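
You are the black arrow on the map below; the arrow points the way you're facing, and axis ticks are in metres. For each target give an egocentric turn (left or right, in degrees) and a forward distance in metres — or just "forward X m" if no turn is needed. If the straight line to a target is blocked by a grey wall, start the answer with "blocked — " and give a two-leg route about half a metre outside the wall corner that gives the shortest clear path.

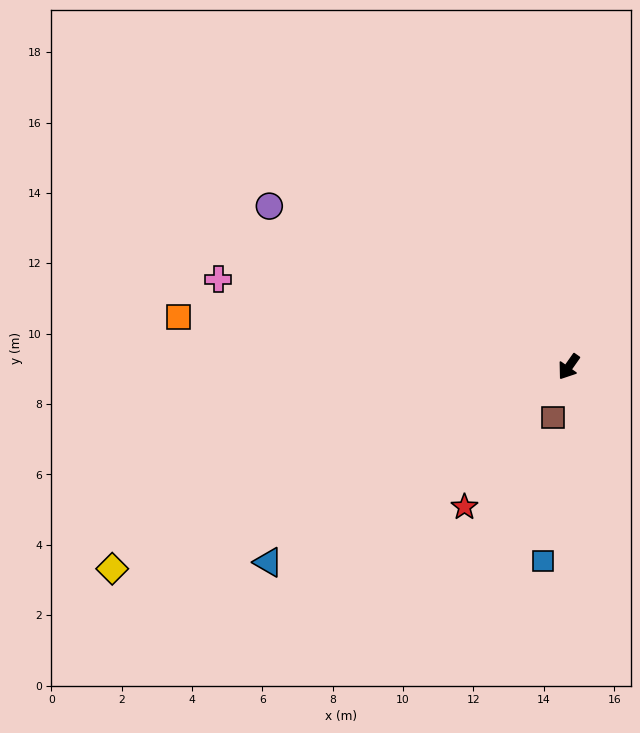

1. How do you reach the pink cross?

turn right 69°, forward 10.3 m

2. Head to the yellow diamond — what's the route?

turn right 31°, forward 14.2 m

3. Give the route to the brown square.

turn left 18°, forward 1.5 m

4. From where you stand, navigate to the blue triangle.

turn right 22°, forward 10.2 m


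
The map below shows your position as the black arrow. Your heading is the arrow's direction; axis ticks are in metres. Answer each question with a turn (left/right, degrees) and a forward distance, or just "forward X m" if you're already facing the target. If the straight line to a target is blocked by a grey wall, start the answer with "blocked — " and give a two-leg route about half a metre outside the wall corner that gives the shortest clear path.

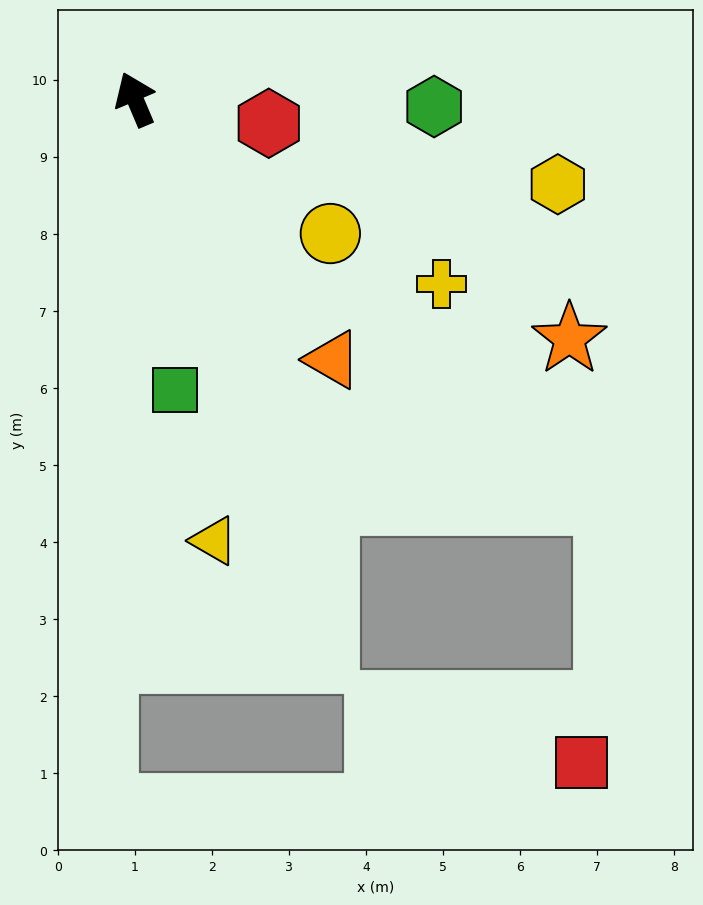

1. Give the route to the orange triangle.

turn right 166°, forward 4.2 m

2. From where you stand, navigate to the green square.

turn left 165°, forward 3.8 m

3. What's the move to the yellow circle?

turn right 148°, forward 3.1 m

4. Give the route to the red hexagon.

turn right 123°, forward 1.8 m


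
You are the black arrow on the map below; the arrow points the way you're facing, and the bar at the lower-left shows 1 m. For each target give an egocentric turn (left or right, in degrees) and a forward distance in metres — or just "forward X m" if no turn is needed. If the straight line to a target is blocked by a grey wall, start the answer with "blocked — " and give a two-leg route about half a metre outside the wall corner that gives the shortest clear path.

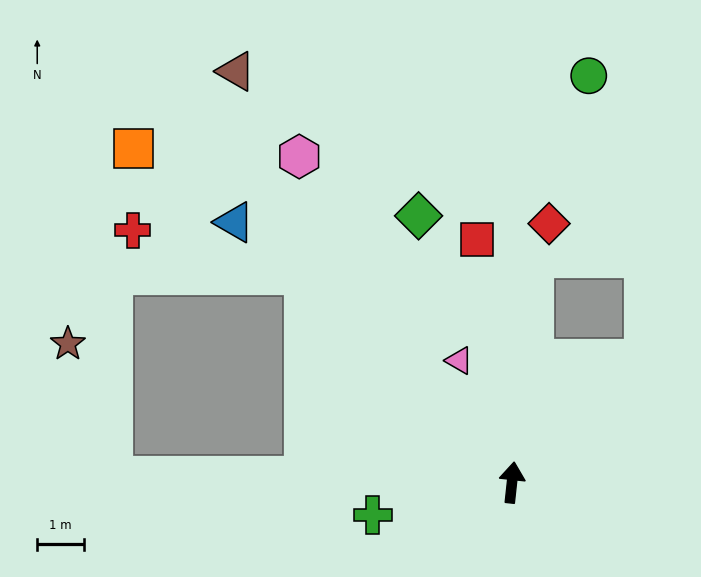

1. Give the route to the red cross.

blocked — turn left 51°, forward 6.3 m, then turn left 30°, forward 3.8 m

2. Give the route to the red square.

turn left 14°, forward 5.3 m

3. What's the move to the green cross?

turn left 109°, forward 3.1 m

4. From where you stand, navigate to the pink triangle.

turn left 30°, forward 2.9 m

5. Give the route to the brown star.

blocked — turn left 95°, forward 8.6 m, then turn right 70°, forward 3.0 m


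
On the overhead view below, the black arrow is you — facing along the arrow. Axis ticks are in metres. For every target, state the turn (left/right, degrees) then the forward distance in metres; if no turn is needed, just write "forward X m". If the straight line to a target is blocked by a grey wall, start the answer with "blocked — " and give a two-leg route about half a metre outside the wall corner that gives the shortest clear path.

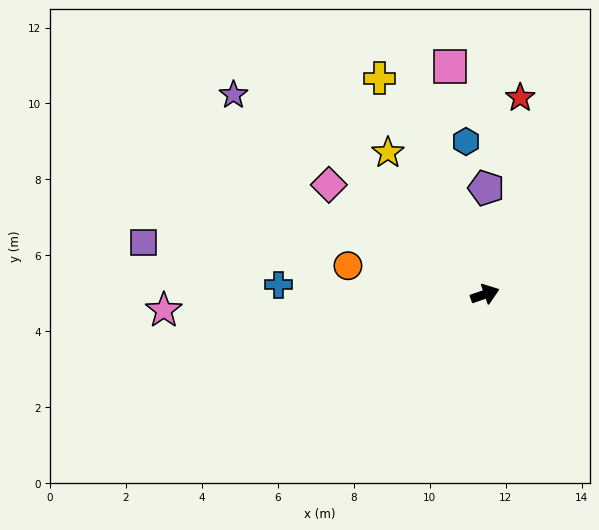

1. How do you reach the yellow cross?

turn left 97°, forward 6.3 m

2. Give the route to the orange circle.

turn left 149°, forward 3.7 m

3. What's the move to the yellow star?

turn left 105°, forward 4.5 m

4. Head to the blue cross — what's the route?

turn left 158°, forward 5.4 m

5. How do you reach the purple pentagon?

turn left 70°, forward 2.8 m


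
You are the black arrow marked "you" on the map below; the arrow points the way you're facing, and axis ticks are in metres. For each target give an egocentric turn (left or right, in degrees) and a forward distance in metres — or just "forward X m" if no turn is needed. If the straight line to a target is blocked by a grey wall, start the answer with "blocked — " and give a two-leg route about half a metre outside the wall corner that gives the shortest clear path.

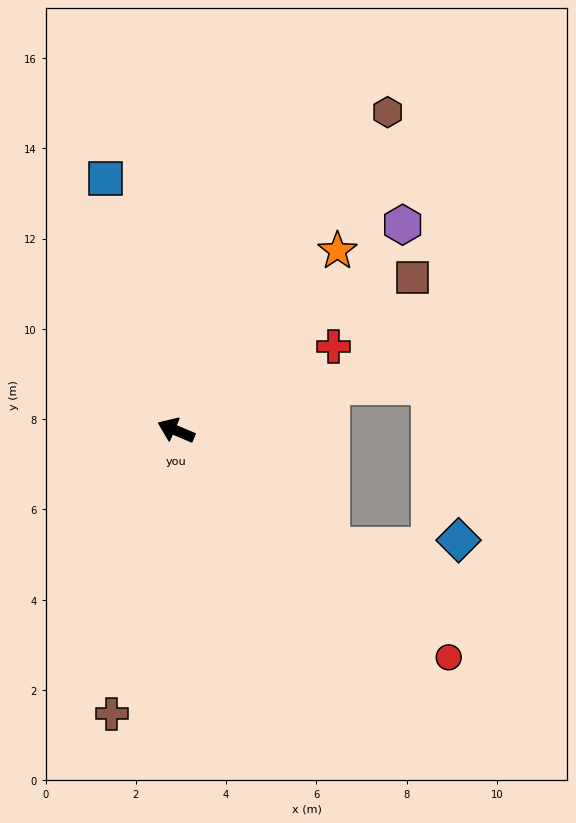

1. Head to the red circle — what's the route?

turn left 163°, forward 7.9 m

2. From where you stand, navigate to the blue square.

turn right 51°, forward 5.8 m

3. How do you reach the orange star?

turn right 109°, forward 5.4 m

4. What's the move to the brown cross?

turn left 100°, forward 6.4 m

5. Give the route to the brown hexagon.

turn right 101°, forward 8.5 m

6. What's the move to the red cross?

turn right 129°, forward 4.0 m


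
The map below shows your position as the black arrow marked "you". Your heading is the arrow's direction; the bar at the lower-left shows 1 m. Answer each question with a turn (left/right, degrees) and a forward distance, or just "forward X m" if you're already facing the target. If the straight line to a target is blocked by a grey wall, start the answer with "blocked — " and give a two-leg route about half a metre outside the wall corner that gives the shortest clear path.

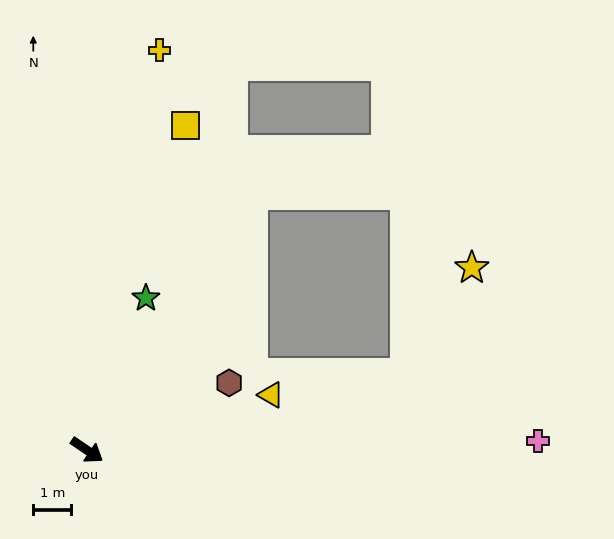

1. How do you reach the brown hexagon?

turn left 59°, forward 4.2 m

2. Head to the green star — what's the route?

turn left 103°, forward 4.3 m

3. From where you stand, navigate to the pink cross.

turn left 35°, forward 11.9 m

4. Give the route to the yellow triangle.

turn left 51°, forward 5.1 m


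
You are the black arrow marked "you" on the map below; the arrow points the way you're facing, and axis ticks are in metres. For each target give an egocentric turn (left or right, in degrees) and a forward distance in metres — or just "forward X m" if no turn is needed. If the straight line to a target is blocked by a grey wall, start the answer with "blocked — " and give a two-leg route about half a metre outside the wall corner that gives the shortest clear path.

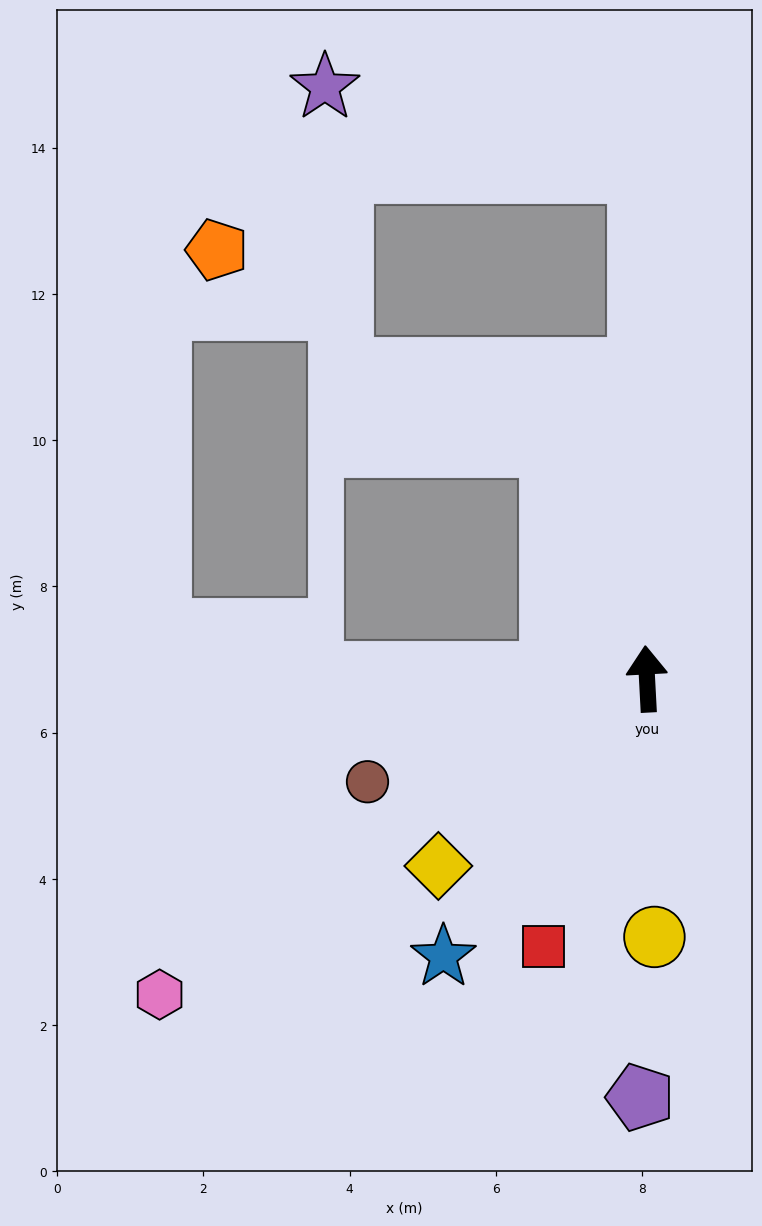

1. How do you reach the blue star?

turn left 141°, forward 4.7 m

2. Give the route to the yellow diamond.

turn left 129°, forward 3.8 m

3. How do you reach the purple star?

blocked — turn right 2°, forward 6.9 m, then turn left 74°, forward 4.5 m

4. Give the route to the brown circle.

turn left 107°, forward 4.1 m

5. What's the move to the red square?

turn left 156°, forward 3.9 m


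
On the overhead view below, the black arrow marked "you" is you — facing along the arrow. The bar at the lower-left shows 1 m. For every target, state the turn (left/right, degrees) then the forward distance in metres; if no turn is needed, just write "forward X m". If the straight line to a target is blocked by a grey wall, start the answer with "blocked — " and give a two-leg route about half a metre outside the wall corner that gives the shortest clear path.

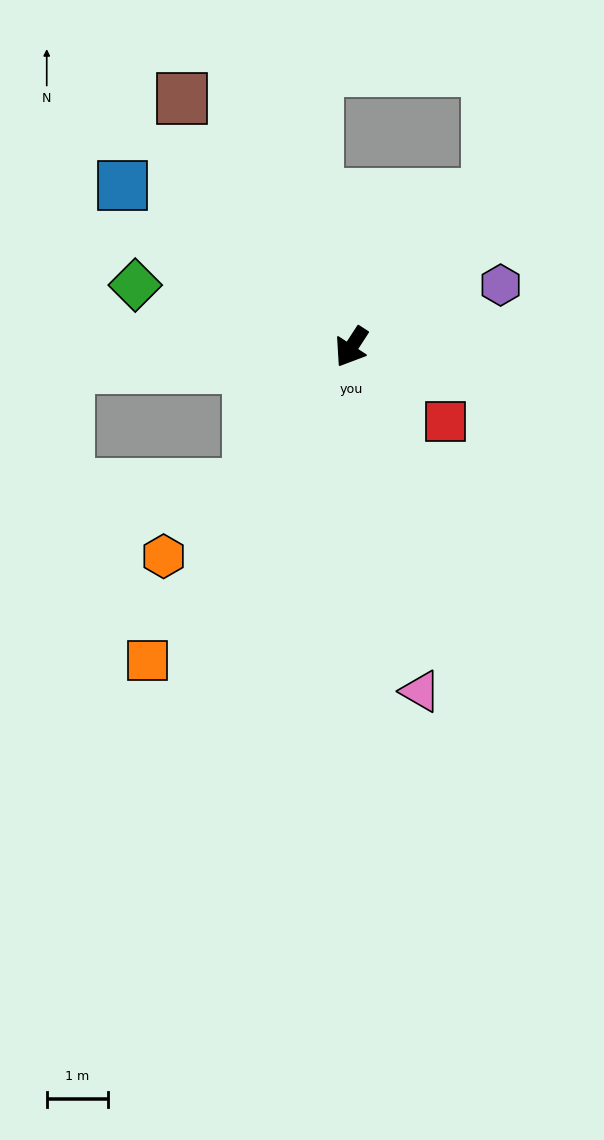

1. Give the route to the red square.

turn left 85°, forward 2.0 m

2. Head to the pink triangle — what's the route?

turn left 44°, forward 5.7 m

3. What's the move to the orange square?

forward 6.1 m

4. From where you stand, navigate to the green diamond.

turn right 73°, forward 3.7 m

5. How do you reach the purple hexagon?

turn left 146°, forward 2.6 m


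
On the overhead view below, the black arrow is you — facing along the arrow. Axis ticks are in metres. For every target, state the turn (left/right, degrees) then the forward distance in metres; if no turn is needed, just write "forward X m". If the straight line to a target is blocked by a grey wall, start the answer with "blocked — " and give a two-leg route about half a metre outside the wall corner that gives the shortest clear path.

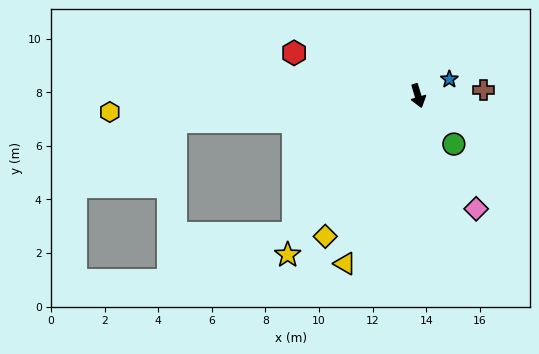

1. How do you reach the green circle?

turn left 20°, forward 2.2 m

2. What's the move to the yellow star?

turn right 56°, forward 7.7 m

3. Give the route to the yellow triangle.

turn right 40°, forward 6.8 m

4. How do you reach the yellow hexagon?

turn right 104°, forward 11.5 m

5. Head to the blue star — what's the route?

turn left 101°, forward 1.3 m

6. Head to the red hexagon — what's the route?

turn right 126°, forward 4.9 m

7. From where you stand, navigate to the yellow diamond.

turn right 50°, forward 6.3 m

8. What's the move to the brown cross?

turn left 78°, forward 2.5 m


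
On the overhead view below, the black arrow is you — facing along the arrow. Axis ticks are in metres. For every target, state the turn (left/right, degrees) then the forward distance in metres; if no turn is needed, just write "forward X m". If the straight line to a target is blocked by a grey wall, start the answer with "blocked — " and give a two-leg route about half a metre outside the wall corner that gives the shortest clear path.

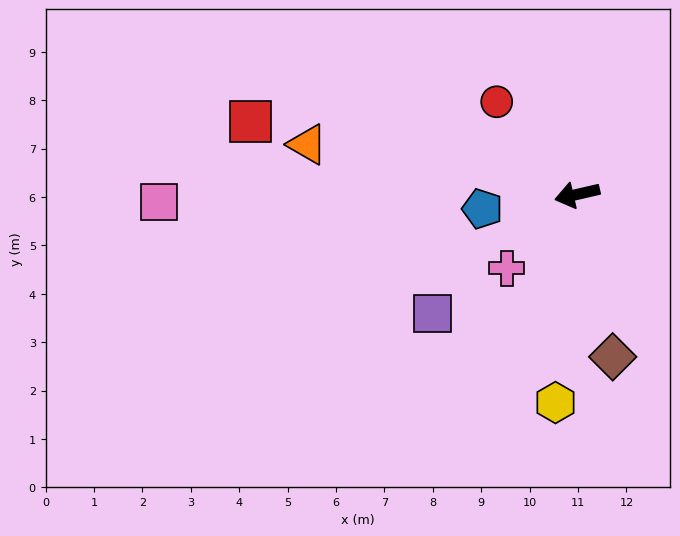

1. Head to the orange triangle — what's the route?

turn right 23°, forward 5.7 m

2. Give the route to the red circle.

turn right 62°, forward 2.5 m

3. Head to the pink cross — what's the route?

turn left 33°, forward 2.1 m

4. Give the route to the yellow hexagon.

turn left 71°, forward 4.3 m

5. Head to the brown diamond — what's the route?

turn left 89°, forward 3.4 m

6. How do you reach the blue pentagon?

turn right 4°, forward 2.0 m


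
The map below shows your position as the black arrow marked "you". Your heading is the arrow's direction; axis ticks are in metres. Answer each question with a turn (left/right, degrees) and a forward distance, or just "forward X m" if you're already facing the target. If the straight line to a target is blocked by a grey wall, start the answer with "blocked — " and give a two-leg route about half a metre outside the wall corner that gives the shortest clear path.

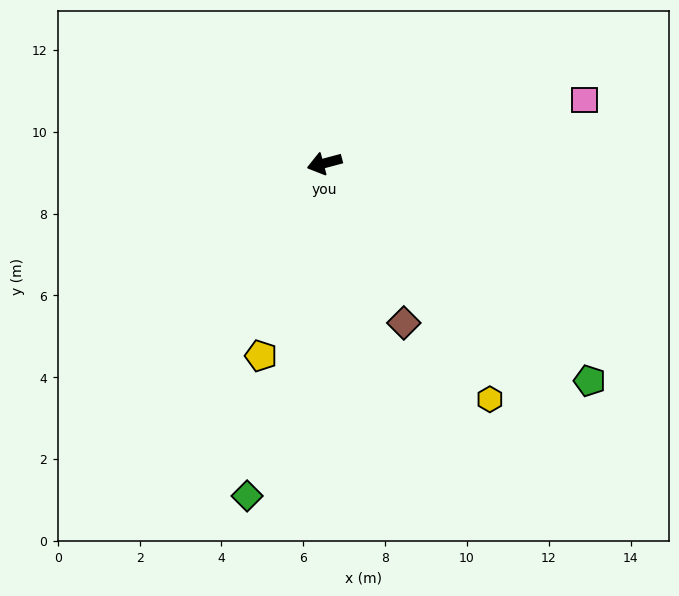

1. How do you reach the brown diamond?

turn left 101°, forward 4.4 m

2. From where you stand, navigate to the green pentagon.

turn left 126°, forward 8.4 m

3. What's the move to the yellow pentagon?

turn left 57°, forward 5.0 m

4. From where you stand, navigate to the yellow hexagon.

turn left 110°, forward 7.0 m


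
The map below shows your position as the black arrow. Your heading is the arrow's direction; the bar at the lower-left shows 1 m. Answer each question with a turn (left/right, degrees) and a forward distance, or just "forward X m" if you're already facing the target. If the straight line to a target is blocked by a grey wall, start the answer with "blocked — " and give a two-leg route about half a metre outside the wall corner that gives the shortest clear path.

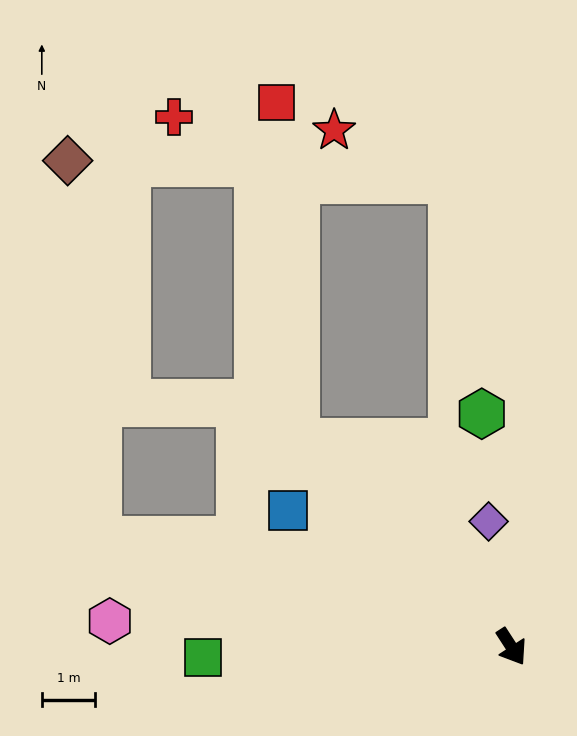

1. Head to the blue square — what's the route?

turn right 154°, forward 4.9 m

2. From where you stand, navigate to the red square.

blocked — turn right 167°, forward 5.6 m, then turn right 42°, forward 6.4 m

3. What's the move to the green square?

turn right 121°, forward 5.8 m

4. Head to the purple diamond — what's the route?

turn left 157°, forward 2.4 m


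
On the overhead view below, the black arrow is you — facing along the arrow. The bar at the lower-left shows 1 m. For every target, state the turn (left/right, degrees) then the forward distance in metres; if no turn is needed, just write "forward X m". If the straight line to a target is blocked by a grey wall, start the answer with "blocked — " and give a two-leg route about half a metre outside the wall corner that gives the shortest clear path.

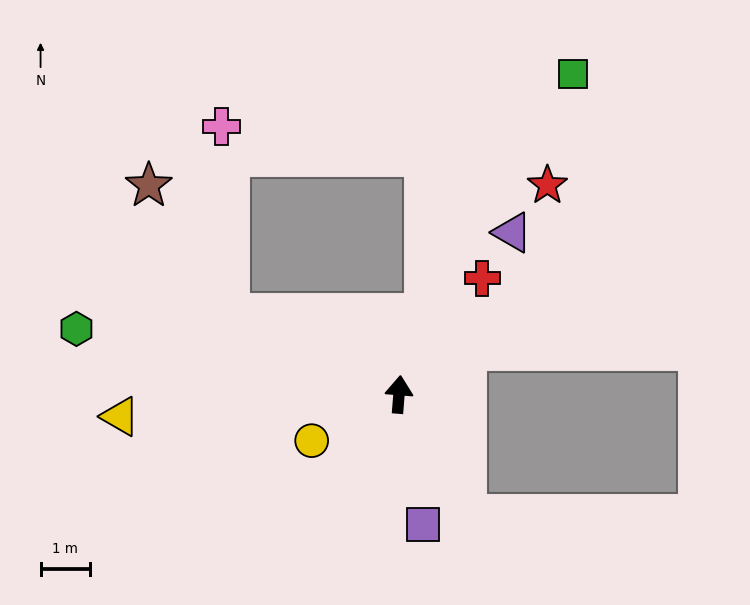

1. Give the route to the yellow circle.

turn left 122°, forward 2.0 m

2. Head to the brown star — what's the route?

blocked — turn left 69°, forward 3.8 m, then turn right 33°, forward 3.0 m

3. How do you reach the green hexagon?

turn left 83°, forward 6.6 m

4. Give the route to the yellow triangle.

turn left 99°, forward 5.6 m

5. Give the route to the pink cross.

blocked — turn left 69°, forward 3.8 m, then turn right 62°, forward 3.8 m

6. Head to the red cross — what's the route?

turn right 31°, forward 2.9 m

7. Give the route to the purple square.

turn right 165°, forward 2.7 m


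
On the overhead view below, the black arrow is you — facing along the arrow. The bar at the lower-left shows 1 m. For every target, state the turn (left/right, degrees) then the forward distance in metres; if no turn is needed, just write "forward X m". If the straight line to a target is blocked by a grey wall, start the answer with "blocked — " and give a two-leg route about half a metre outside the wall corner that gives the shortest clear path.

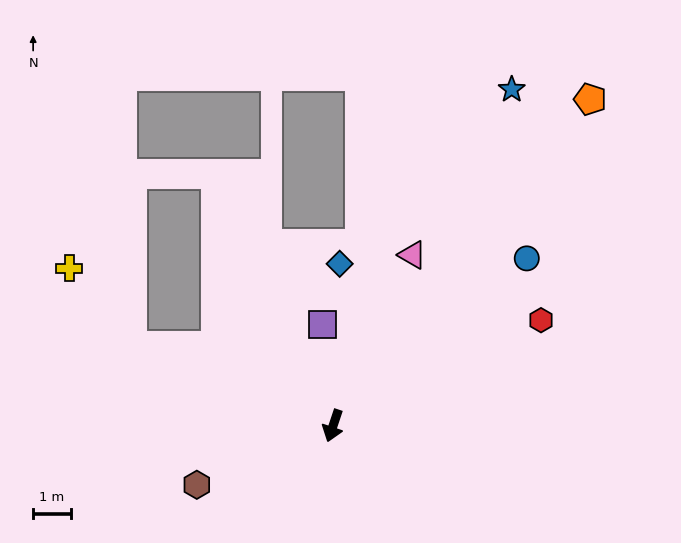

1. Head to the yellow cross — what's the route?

blocked — turn right 93°, forward 5.7 m, then turn right 30°, forward 2.7 m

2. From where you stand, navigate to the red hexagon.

turn left 135°, forward 6.1 m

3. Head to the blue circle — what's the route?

turn left 149°, forward 6.7 m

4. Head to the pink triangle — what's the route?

turn left 174°, forward 5.0 m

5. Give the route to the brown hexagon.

turn right 48°, forward 3.9 m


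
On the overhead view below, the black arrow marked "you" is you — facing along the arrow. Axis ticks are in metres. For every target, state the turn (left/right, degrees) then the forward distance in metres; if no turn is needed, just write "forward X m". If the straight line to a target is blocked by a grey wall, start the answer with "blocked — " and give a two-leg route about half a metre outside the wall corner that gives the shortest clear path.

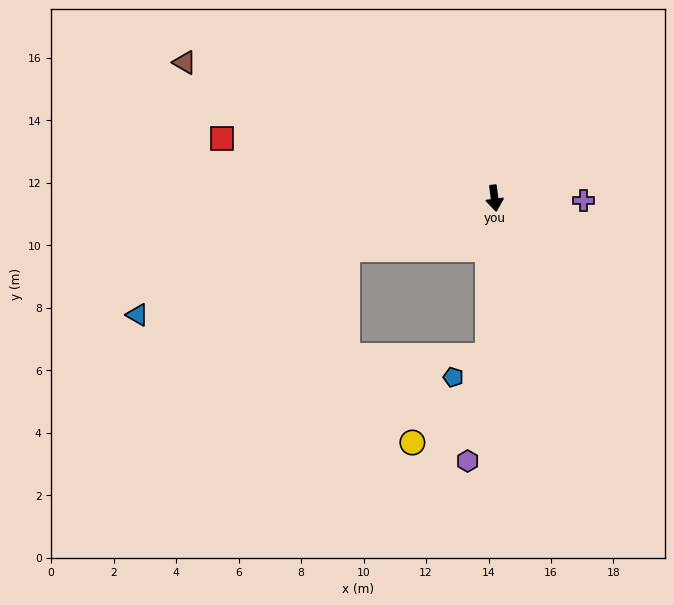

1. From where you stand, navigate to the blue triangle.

turn right 79°, forward 12.0 m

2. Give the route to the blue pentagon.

blocked — turn right 10°, forward 5.1 m, then turn right 57°, forward 1.3 m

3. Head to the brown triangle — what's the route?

turn right 121°, forward 10.8 m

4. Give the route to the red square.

turn right 110°, forward 8.9 m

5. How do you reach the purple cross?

turn left 81°, forward 2.8 m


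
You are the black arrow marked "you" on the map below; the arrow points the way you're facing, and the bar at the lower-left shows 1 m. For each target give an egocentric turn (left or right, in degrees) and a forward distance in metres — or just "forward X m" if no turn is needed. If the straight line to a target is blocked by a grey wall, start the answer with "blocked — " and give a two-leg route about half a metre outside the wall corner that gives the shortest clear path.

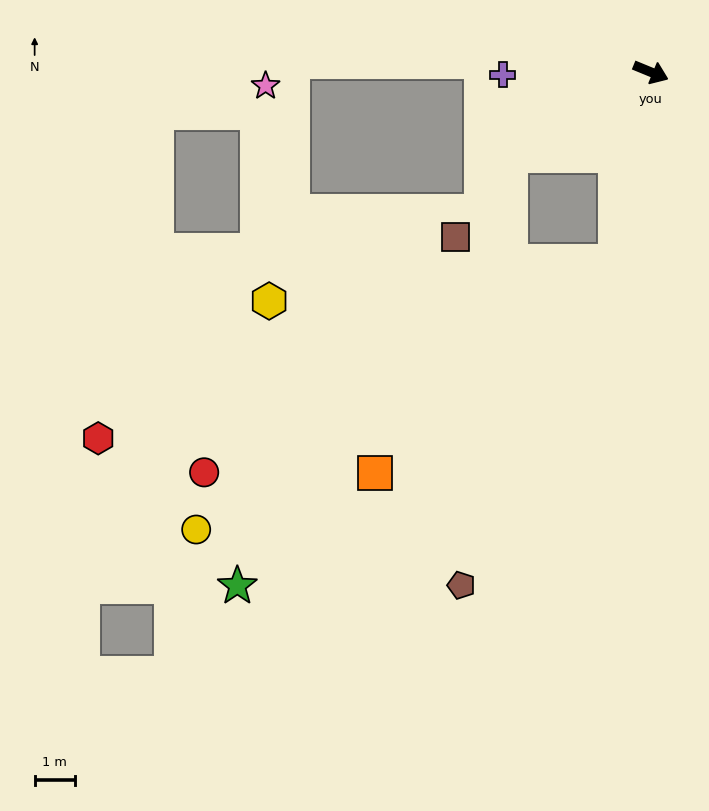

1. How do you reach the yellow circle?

blocked — turn right 78°, forward 4.7 m, then turn right 47°, forward 12.3 m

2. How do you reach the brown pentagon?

blocked — turn right 78°, forward 4.7 m, then turn right 15°, forward 8.9 m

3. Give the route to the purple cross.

turn right 157°, forward 3.7 m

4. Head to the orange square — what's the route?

blocked — turn right 78°, forward 4.7 m, then turn right 38°, forward 7.9 m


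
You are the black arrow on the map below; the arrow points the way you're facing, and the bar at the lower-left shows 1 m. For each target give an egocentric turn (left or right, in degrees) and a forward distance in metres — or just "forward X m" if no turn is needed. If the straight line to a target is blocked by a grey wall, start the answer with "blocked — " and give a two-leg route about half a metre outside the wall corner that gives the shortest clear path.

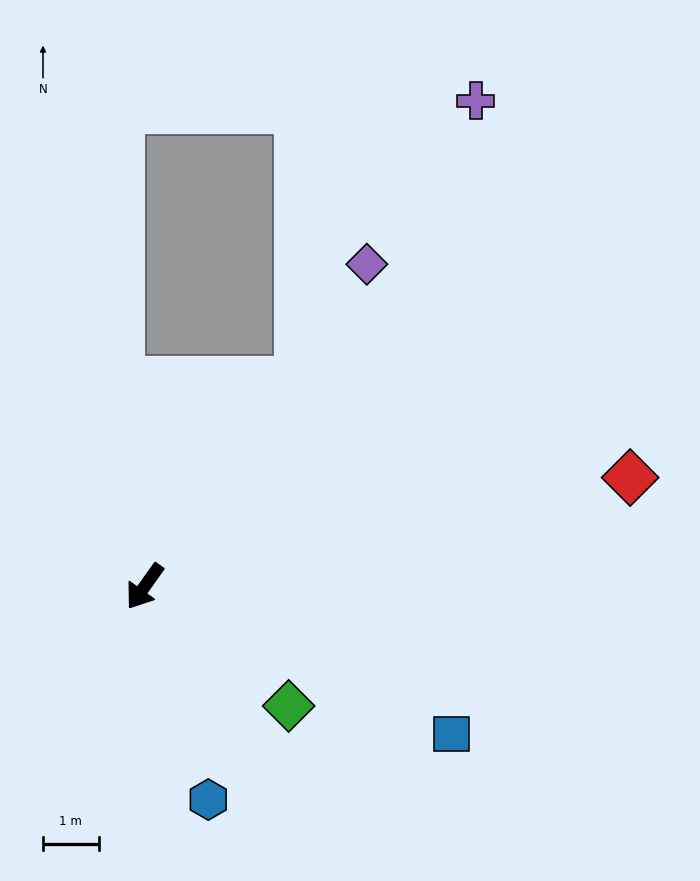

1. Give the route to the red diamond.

turn left 138°, forward 8.9 m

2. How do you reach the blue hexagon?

turn left 52°, forward 4.0 m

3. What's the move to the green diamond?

turn left 86°, forward 3.4 m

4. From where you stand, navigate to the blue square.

turn left 100°, forward 6.1 m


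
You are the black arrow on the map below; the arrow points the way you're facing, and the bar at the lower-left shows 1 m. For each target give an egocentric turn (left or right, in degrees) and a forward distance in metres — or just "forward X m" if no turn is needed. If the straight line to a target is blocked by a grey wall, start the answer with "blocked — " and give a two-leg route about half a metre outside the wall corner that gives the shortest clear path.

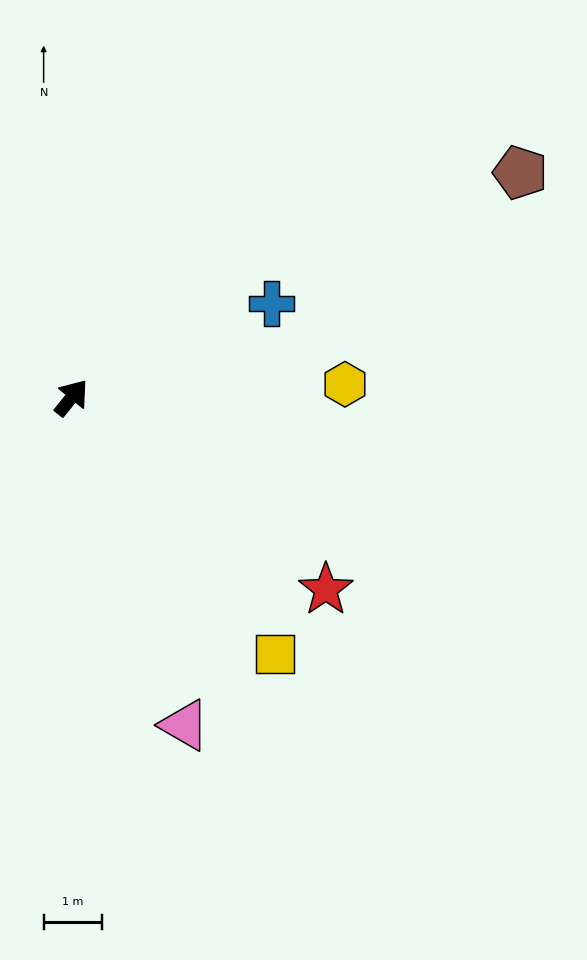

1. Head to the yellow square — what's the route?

turn right 103°, forward 5.6 m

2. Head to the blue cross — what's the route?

turn right 26°, forward 3.8 m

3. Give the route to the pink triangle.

turn right 122°, forward 6.0 m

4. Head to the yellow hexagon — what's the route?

turn right 48°, forward 4.7 m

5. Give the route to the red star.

turn right 88°, forward 5.5 m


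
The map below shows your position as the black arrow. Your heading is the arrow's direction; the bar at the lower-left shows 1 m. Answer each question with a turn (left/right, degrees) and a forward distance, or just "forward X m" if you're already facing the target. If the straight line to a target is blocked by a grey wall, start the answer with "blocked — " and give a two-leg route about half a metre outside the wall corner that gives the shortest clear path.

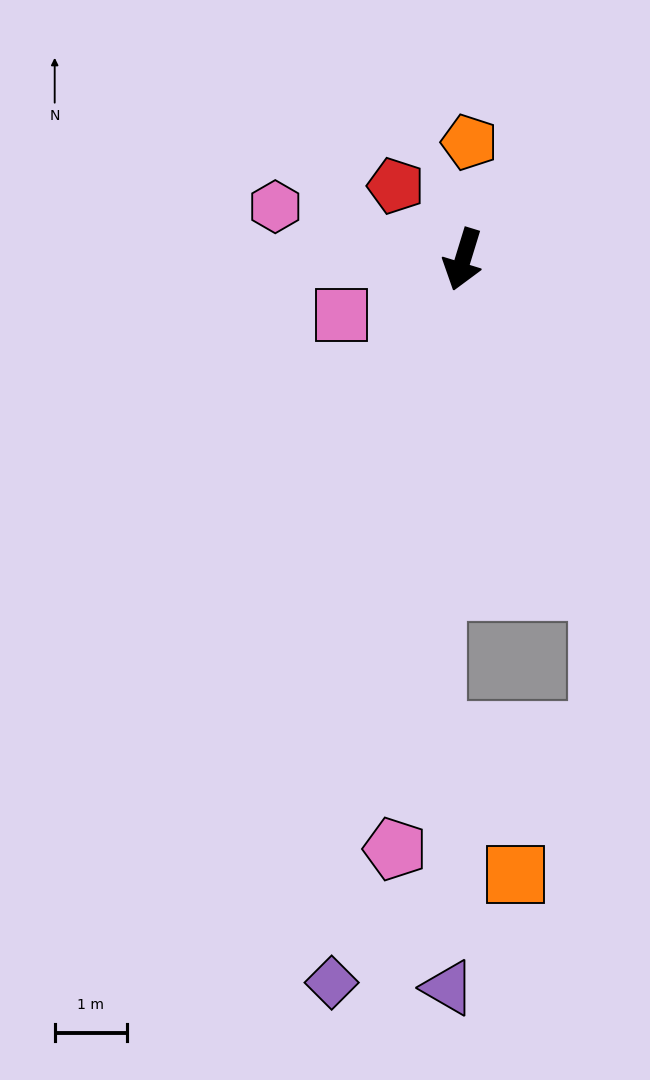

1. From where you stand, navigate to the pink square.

turn right 49°, forward 1.8 m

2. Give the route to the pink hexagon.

turn right 89°, forward 2.7 m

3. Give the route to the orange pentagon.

turn right 166°, forward 1.6 m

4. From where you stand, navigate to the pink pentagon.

turn left 10°, forward 8.2 m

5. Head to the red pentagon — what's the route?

turn right 121°, forward 1.4 m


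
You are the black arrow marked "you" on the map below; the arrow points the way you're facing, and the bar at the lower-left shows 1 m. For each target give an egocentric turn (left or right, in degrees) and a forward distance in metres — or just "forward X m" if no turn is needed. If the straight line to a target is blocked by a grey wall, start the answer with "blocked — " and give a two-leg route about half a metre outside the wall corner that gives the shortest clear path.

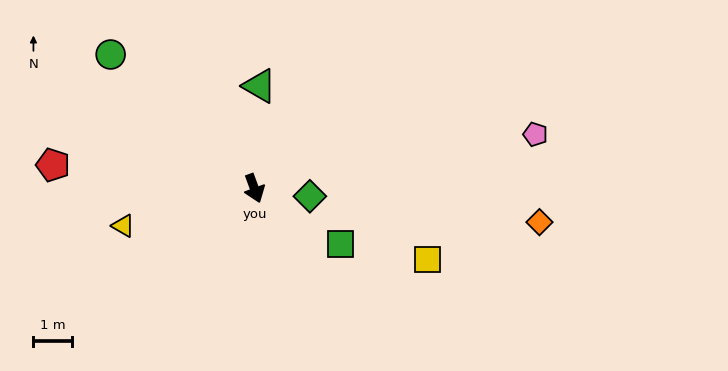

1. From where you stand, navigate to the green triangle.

turn left 157°, forward 2.7 m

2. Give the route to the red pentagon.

turn right 117°, forward 5.3 m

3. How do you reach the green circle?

turn right 153°, forward 5.2 m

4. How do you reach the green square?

turn left 37°, forward 2.7 m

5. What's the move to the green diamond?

turn left 62°, forward 1.5 m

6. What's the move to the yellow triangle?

turn right 94°, forward 3.6 m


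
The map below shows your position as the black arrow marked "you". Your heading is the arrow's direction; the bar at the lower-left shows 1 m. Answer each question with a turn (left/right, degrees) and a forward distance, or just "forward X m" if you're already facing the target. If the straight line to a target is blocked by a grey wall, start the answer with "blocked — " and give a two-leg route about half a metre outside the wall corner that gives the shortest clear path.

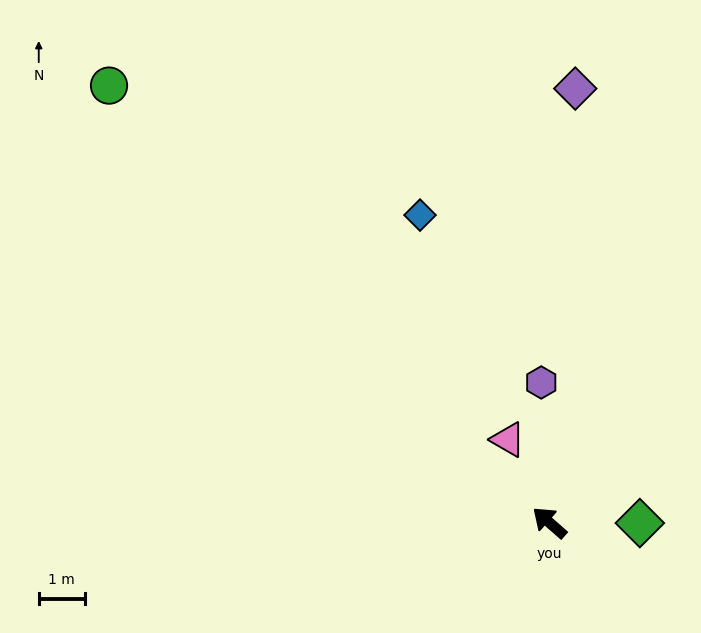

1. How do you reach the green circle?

turn right 3°, forward 13.4 m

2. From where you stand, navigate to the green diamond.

turn right 139°, forward 2.0 m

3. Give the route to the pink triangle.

turn right 22°, forward 2.0 m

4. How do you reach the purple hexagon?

turn right 45°, forward 3.0 m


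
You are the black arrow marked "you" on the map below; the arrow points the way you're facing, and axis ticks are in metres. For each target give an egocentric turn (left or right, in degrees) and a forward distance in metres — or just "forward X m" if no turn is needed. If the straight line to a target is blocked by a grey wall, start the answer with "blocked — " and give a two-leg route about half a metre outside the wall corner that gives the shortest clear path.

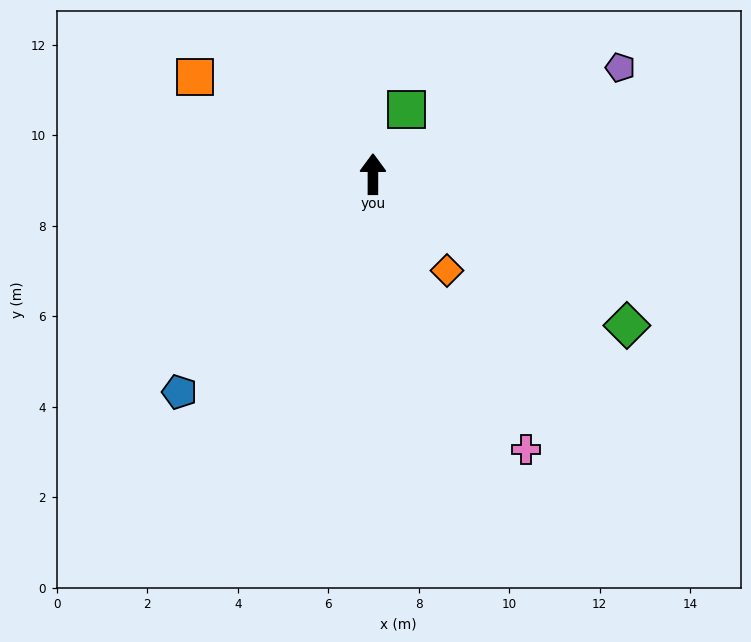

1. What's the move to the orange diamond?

turn right 142°, forward 2.7 m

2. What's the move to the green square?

turn right 27°, forward 1.6 m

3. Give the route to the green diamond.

turn right 121°, forward 6.5 m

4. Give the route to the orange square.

turn left 61°, forward 4.5 m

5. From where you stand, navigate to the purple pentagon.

turn right 67°, forward 6.0 m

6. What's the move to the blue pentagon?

turn left 138°, forward 6.4 m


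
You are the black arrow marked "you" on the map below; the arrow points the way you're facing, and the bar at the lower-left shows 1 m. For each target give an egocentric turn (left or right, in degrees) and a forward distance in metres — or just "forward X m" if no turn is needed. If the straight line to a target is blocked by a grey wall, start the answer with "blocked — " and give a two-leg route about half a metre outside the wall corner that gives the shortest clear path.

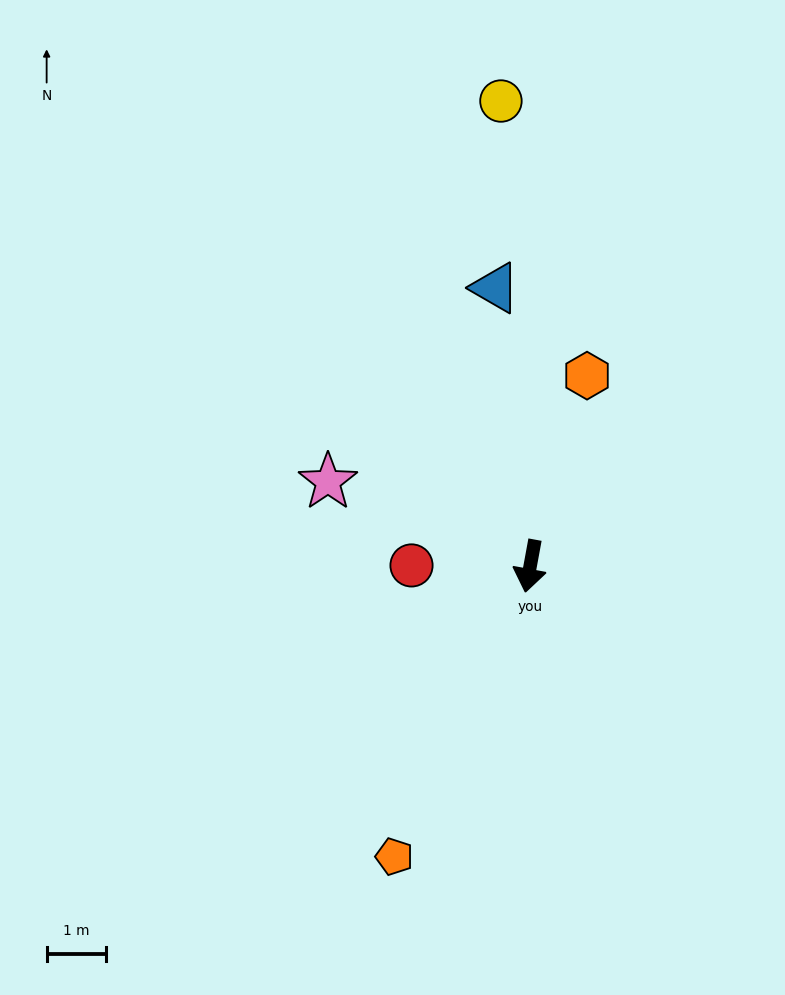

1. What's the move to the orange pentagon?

turn right 15°, forward 5.4 m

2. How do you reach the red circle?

turn right 80°, forward 2.0 m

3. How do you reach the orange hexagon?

turn left 174°, forward 3.3 m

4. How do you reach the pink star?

turn right 102°, forward 3.7 m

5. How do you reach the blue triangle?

turn right 162°, forward 4.7 m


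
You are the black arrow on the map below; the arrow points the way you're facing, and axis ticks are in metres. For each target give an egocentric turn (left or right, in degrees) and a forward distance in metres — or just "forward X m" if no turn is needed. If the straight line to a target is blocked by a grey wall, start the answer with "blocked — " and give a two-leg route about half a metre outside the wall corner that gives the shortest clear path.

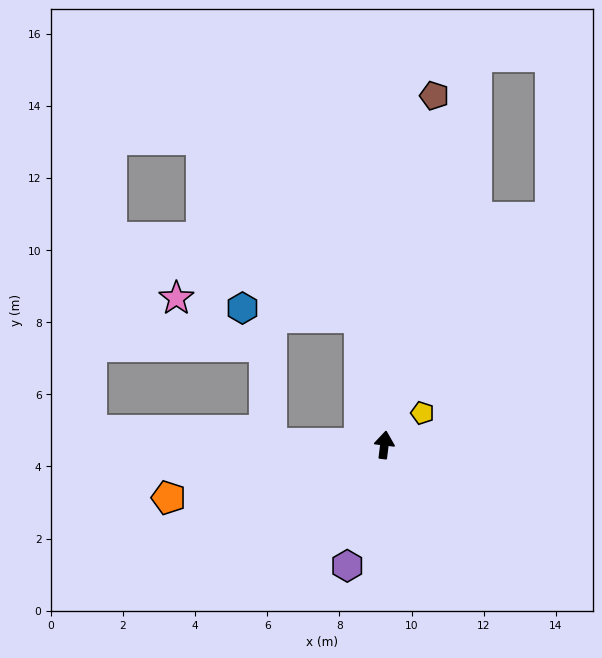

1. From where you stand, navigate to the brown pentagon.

forward 9.8 m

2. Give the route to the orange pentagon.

turn left 111°, forward 6.2 m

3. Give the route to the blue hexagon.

blocked — turn left 18°, forward 3.6 m, then turn left 74°, forward 3.2 m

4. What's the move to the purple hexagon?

turn left 170°, forward 3.5 m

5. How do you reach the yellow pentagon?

turn right 43°, forward 1.4 m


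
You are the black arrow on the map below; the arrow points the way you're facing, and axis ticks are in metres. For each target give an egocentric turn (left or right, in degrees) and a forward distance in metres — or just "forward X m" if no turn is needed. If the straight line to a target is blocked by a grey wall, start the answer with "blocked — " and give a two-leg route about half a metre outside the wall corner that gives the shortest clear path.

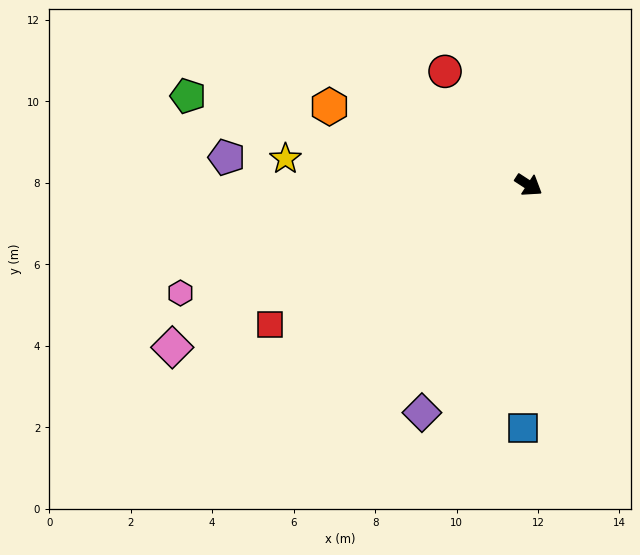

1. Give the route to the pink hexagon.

turn right 130°, forward 8.9 m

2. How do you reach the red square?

turn right 119°, forward 7.2 m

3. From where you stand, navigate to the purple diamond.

turn right 82°, forward 6.2 m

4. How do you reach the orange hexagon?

turn right 169°, forward 5.3 m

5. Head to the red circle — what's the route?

turn left 159°, forward 3.5 m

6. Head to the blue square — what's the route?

turn right 58°, forward 6.0 m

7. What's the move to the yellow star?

turn right 153°, forward 6.0 m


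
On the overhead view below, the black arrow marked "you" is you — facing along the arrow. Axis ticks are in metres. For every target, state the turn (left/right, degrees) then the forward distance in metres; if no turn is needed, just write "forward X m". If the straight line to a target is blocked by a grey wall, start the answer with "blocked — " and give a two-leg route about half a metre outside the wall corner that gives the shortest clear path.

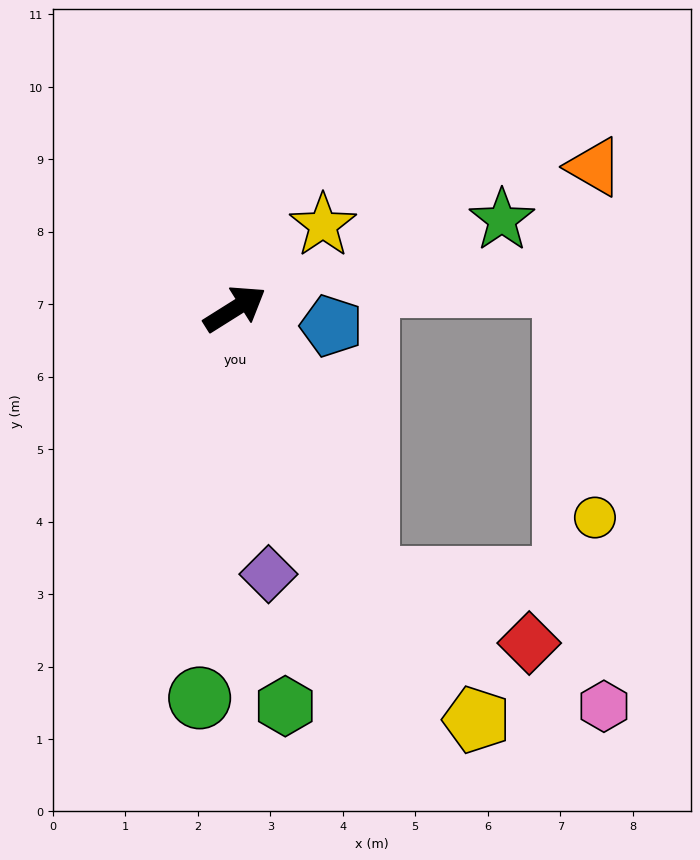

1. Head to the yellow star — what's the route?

turn left 11°, forward 1.7 m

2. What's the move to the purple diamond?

turn right 115°, forward 3.7 m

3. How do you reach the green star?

turn right 14°, forward 3.9 m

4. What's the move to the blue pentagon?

turn right 42°, forward 1.4 m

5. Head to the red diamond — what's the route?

blocked — turn right 96°, forward 4.1 m, then turn left 42°, forward 2.4 m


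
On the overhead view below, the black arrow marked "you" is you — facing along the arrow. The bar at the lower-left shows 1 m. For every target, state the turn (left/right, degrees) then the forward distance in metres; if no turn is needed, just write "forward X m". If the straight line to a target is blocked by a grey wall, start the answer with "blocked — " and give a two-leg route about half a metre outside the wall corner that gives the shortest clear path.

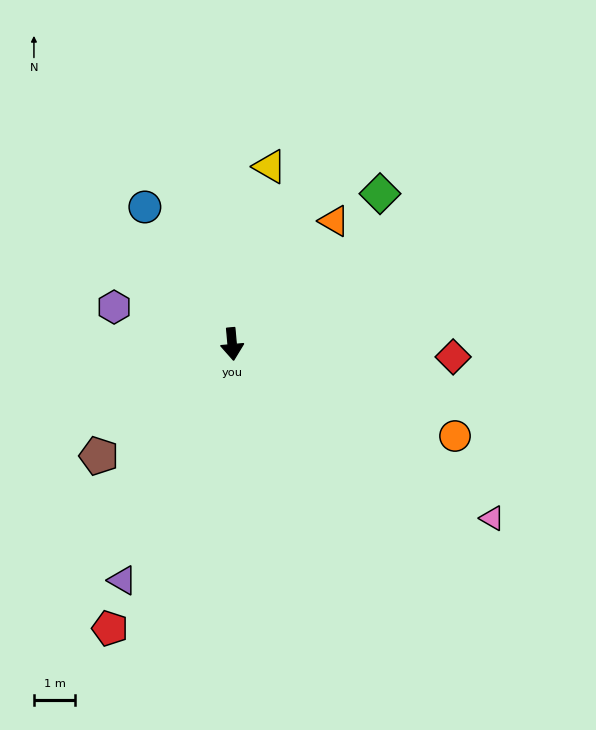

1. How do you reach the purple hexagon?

turn right 113°, forward 3.0 m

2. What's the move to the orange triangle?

turn left 135°, forward 3.9 m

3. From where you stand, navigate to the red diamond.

turn left 82°, forward 5.3 m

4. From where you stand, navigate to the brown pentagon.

turn right 55°, forward 4.2 m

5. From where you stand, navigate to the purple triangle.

turn right 30°, forward 6.3 m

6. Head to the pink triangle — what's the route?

turn left 51°, forward 7.6 m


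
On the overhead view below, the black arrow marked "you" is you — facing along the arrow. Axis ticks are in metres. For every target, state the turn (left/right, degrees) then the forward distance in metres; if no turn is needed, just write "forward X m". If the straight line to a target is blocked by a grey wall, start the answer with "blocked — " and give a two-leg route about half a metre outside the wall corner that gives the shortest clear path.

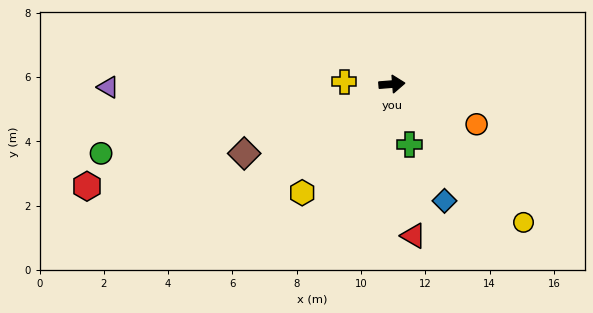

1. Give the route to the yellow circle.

turn right 51°, forward 5.9 m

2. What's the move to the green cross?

turn right 78°, forward 1.9 m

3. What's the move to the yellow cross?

turn left 172°, forward 1.5 m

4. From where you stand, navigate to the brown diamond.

turn right 159°, forward 5.1 m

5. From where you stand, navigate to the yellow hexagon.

turn right 134°, forward 4.4 m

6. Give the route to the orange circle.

turn right 30°, forward 2.9 m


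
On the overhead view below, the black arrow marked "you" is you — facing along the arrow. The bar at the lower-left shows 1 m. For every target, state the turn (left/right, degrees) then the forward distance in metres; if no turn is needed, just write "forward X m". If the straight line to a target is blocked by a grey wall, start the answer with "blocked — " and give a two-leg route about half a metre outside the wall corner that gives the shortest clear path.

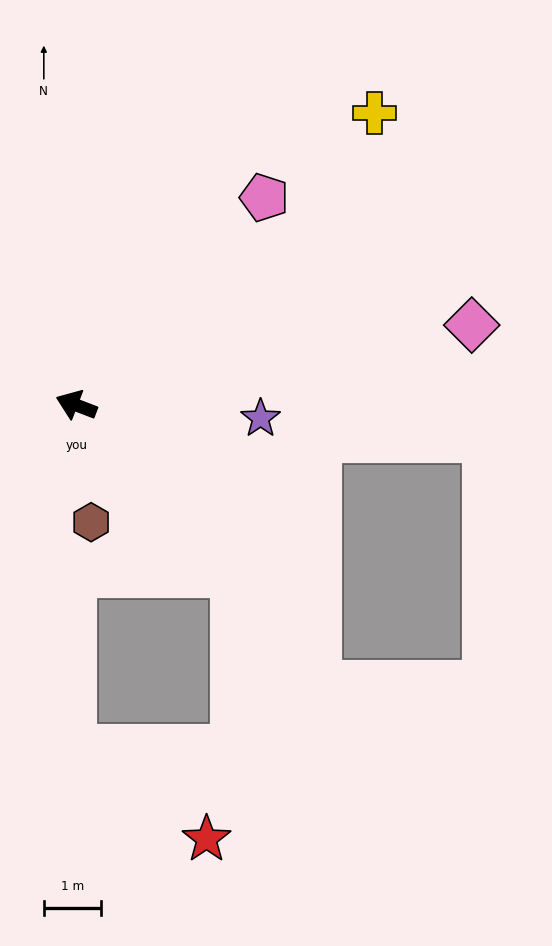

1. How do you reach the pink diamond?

turn right 148°, forward 7.1 m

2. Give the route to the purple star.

turn right 163°, forward 3.2 m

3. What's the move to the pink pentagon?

turn right 111°, forward 4.9 m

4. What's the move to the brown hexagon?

turn left 118°, forward 2.1 m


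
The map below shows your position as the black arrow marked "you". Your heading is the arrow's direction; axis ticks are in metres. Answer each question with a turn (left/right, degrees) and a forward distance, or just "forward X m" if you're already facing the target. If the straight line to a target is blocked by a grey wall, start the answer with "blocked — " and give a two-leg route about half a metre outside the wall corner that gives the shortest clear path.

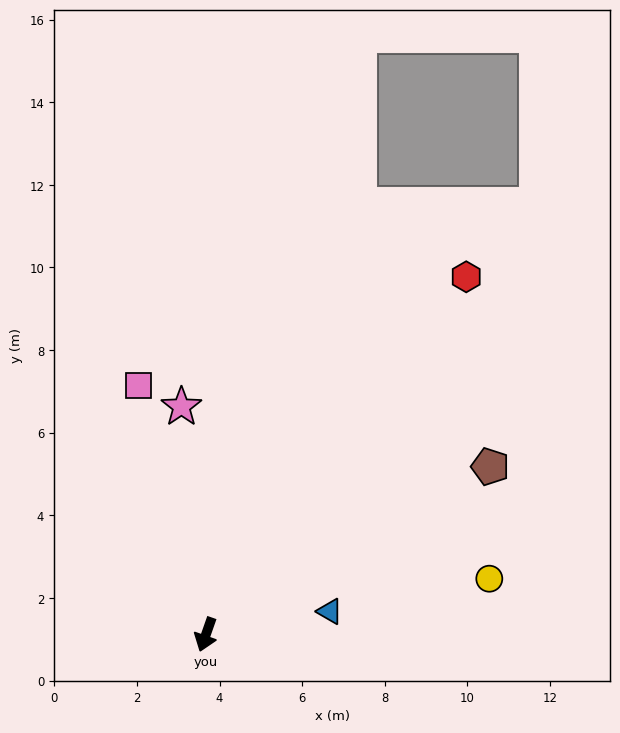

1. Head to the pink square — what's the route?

turn right 145°, forward 6.2 m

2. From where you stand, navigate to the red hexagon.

turn left 163°, forward 10.7 m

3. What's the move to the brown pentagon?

turn left 140°, forward 8.0 m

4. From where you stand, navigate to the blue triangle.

turn left 120°, forward 3.1 m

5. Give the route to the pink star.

turn right 155°, forward 5.5 m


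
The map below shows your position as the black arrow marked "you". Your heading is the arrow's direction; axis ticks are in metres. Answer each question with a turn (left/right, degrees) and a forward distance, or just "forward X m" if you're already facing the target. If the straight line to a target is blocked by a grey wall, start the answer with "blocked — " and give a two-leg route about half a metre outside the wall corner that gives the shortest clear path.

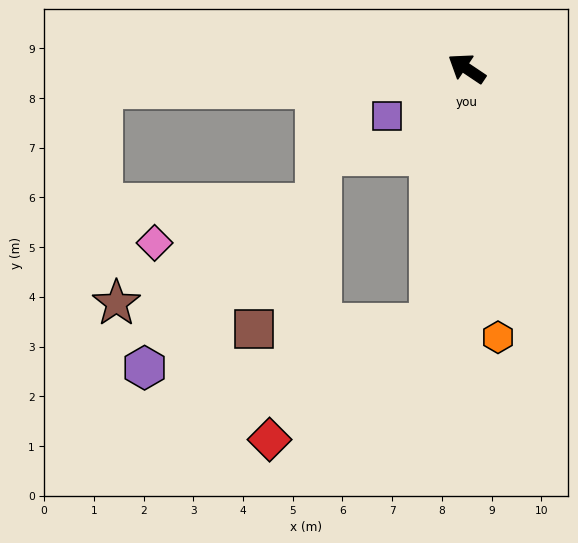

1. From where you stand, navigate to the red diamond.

blocked — turn left 116°, forward 5.2 m, then turn right 47°, forward 4.0 m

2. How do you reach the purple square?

turn left 65°, forward 1.9 m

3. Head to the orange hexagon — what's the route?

turn left 130°, forward 5.4 m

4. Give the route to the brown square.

blocked — turn left 116°, forward 5.2 m, then turn right 81°, forward 3.5 m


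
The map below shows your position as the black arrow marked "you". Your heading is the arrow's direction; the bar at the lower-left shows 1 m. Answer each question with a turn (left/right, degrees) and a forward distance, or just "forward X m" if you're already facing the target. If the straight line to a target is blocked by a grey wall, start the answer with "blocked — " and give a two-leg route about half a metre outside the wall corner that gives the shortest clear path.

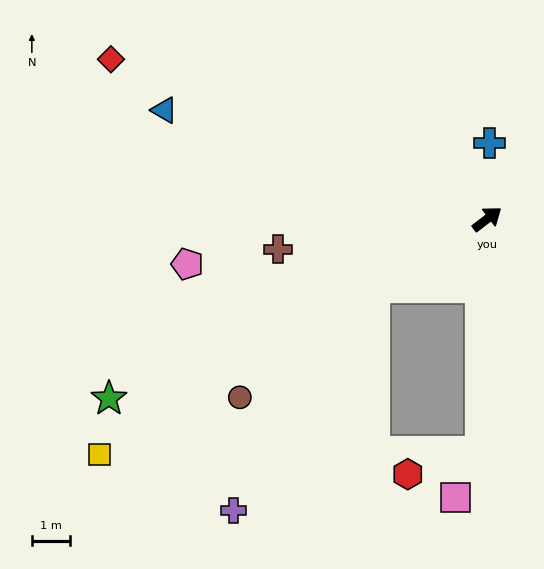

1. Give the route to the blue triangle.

turn left 124°, forward 9.0 m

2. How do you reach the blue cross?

turn left 51°, forward 2.0 m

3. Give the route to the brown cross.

turn left 151°, forward 5.6 m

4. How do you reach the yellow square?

turn left 174°, forward 12.0 m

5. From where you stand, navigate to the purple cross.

blocked — turn left 174°, forward 3.5 m, then turn left 26°, forward 7.0 m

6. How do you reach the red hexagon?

blocked — turn right 129°, forward 6.2 m, then turn right 72°, forward 2.0 m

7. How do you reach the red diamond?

turn left 120°, forward 10.8 m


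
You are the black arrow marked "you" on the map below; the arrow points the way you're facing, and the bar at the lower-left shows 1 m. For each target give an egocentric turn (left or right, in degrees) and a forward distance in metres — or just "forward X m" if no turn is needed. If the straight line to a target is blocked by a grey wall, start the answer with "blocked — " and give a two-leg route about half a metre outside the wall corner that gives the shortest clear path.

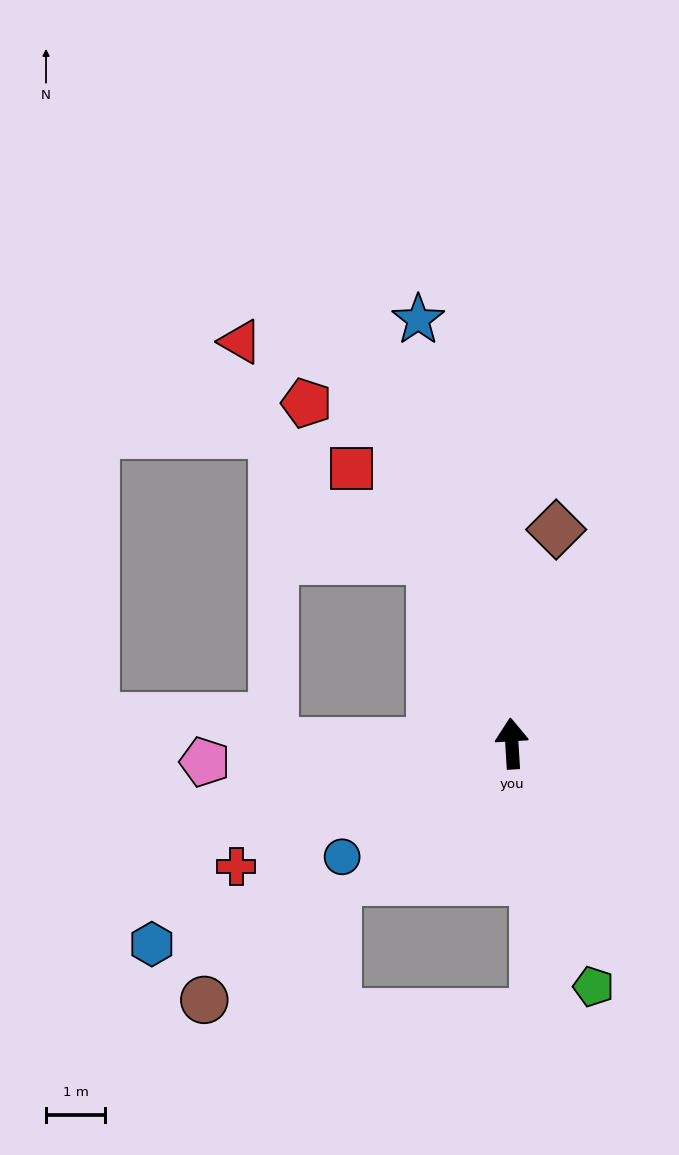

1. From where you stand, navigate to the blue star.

turn left 9°, forward 7.4 m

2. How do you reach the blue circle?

turn left 120°, forward 3.5 m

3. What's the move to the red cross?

turn left 111°, forward 5.1 m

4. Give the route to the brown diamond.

turn right 15°, forward 3.7 m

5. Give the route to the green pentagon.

turn right 165°, forward 4.4 m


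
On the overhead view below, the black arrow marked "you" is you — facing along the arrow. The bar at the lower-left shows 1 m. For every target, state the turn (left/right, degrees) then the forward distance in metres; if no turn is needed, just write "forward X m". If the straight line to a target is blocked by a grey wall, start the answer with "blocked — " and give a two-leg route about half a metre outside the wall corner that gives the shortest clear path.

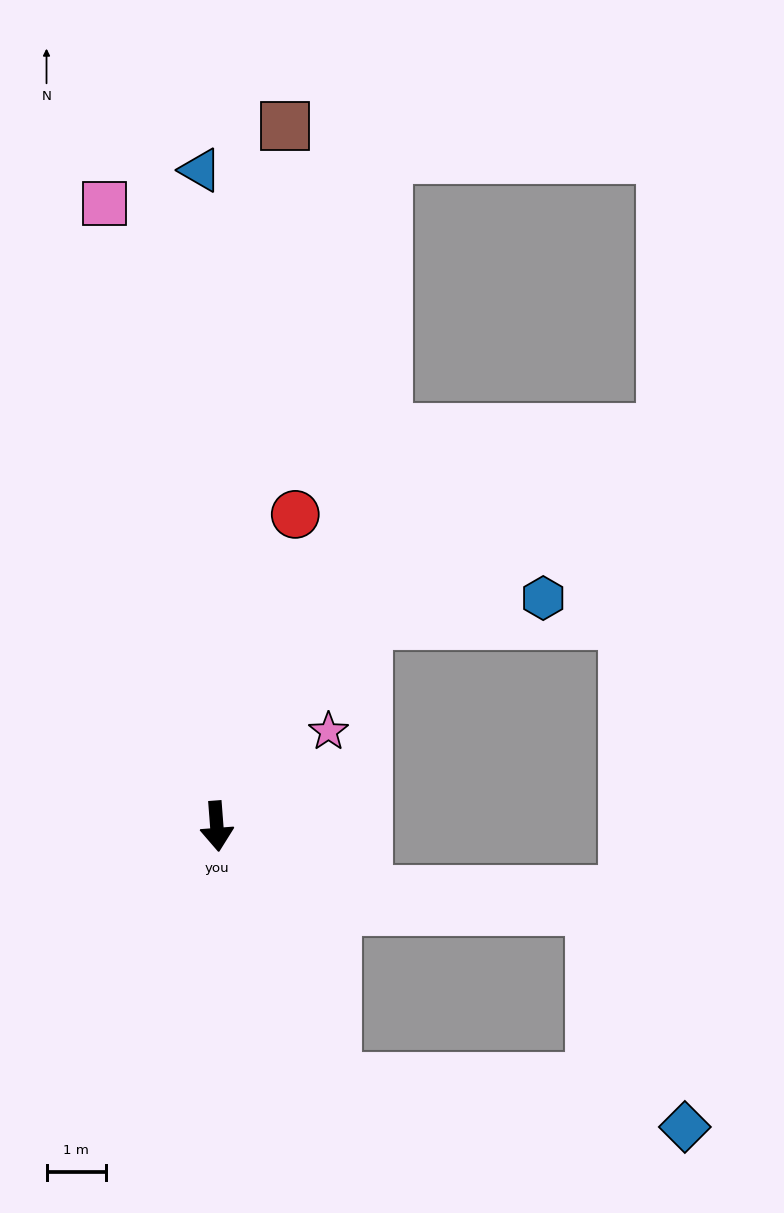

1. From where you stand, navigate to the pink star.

turn left 126°, forward 2.5 m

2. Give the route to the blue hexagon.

blocked — turn left 139°, forward 4.2 m, then turn right 45°, forward 3.0 m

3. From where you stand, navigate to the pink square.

turn right 174°, forward 10.6 m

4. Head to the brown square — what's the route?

turn left 170°, forward 11.8 m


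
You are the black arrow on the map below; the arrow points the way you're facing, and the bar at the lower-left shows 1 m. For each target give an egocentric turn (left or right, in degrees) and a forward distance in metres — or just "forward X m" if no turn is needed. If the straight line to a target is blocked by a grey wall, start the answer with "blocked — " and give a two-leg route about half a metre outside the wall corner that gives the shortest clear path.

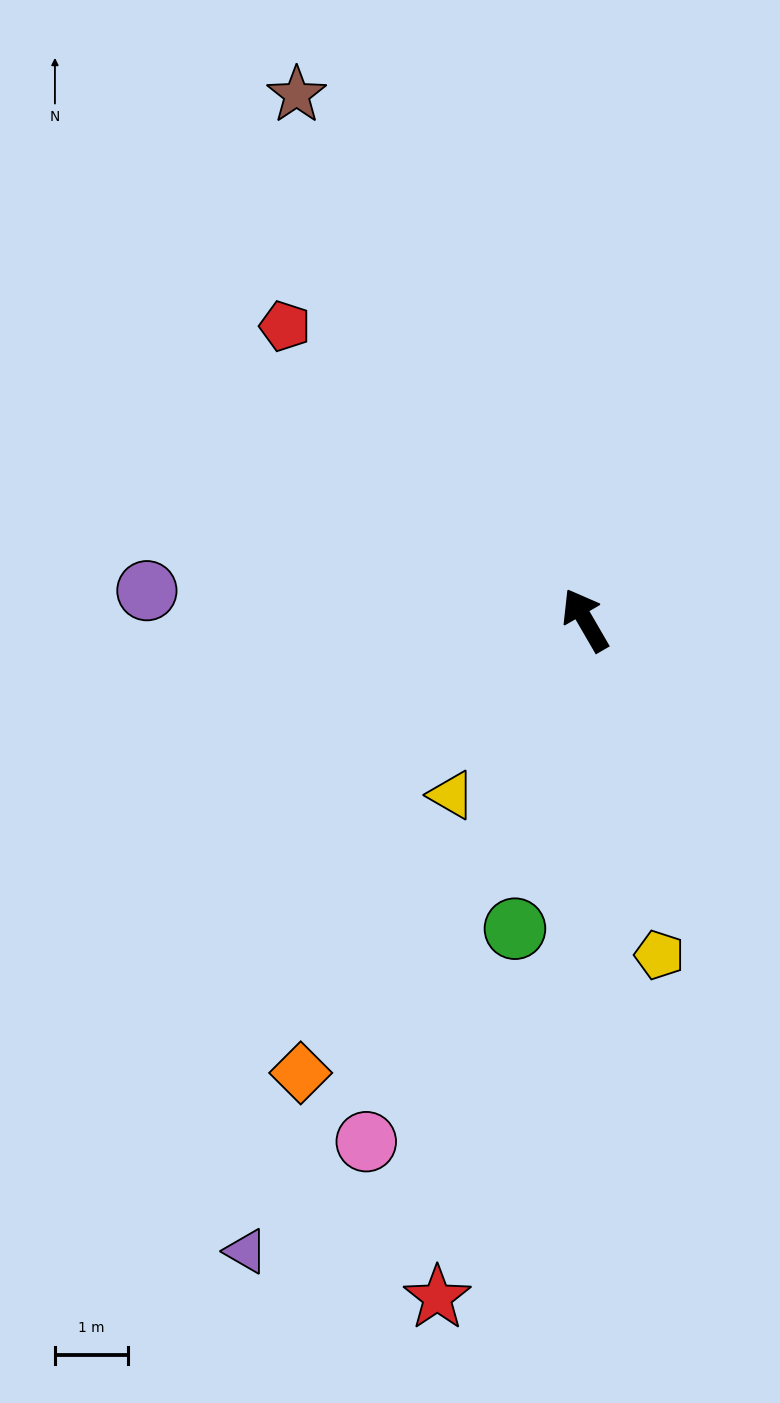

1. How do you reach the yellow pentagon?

turn left 162°, forward 4.7 m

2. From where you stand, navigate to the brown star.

forward 8.2 m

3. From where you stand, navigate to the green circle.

turn left 137°, forward 4.3 m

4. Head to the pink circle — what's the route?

turn left 127°, forward 7.7 m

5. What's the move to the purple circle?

turn left 56°, forward 6.0 m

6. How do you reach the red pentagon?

turn left 16°, forward 5.7 m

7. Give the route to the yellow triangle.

turn left 112°, forward 3.0 m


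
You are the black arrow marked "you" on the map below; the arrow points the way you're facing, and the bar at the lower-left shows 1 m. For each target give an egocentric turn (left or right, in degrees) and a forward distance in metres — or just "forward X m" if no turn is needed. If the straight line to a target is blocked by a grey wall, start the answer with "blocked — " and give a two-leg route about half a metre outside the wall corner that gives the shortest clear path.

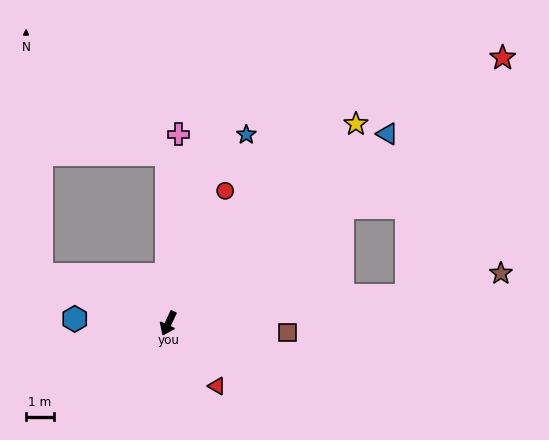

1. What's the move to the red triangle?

turn left 63°, forward 2.9 m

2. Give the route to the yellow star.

turn left 162°, forward 10.0 m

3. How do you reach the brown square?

turn left 111°, forward 4.3 m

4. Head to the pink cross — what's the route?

turn right 158°, forward 6.9 m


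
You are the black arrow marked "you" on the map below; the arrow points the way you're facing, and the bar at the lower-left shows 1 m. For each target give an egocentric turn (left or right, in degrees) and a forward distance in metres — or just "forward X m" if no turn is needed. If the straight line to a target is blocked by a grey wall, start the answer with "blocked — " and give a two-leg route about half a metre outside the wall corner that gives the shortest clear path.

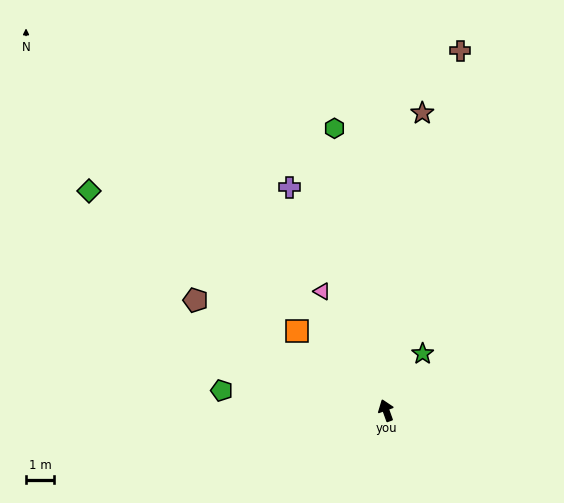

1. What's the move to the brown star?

turn right 27°, forward 10.8 m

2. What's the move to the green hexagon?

turn right 9°, forward 10.3 m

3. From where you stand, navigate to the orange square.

turn left 28°, forward 4.3 m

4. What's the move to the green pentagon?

turn left 63°, forward 6.0 m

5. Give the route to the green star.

turn right 53°, forward 2.4 m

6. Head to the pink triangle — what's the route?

turn left 8°, forward 4.9 m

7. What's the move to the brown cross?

turn right 31°, forward 13.2 m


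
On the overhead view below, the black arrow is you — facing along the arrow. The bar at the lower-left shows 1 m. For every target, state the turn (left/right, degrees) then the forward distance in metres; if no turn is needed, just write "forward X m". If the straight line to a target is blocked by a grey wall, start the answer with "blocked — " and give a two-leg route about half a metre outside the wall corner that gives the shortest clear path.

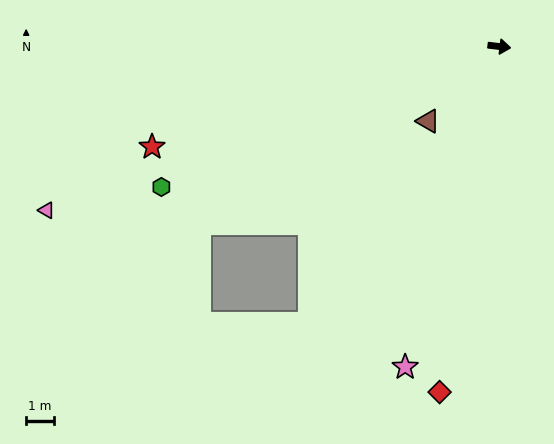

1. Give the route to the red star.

turn right 157°, forward 13.2 m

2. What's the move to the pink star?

turn right 100°, forward 12.2 m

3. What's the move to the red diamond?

turn right 93°, forward 12.8 m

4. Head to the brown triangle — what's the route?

turn right 127°, forward 3.8 m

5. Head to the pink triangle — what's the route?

turn right 153°, forward 17.5 m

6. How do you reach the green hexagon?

turn right 151°, forward 13.3 m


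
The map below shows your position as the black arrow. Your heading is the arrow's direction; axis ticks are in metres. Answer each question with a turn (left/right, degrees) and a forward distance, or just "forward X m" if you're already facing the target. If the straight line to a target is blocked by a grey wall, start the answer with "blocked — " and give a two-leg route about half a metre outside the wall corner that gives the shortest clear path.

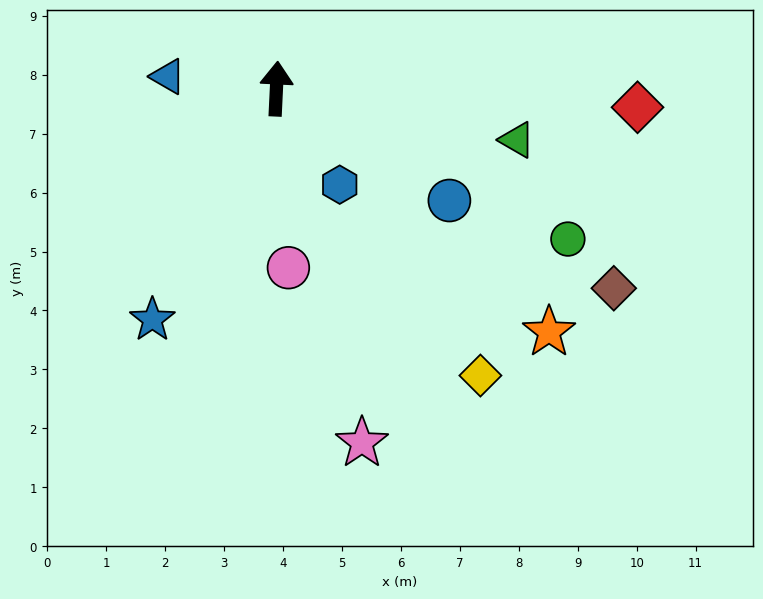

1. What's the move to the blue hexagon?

turn right 144°, forward 2.0 m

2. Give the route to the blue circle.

turn right 120°, forward 3.5 m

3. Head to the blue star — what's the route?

turn left 155°, forward 4.4 m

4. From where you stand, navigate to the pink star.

turn right 164°, forward 6.2 m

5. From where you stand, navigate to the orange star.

turn right 129°, forward 6.2 m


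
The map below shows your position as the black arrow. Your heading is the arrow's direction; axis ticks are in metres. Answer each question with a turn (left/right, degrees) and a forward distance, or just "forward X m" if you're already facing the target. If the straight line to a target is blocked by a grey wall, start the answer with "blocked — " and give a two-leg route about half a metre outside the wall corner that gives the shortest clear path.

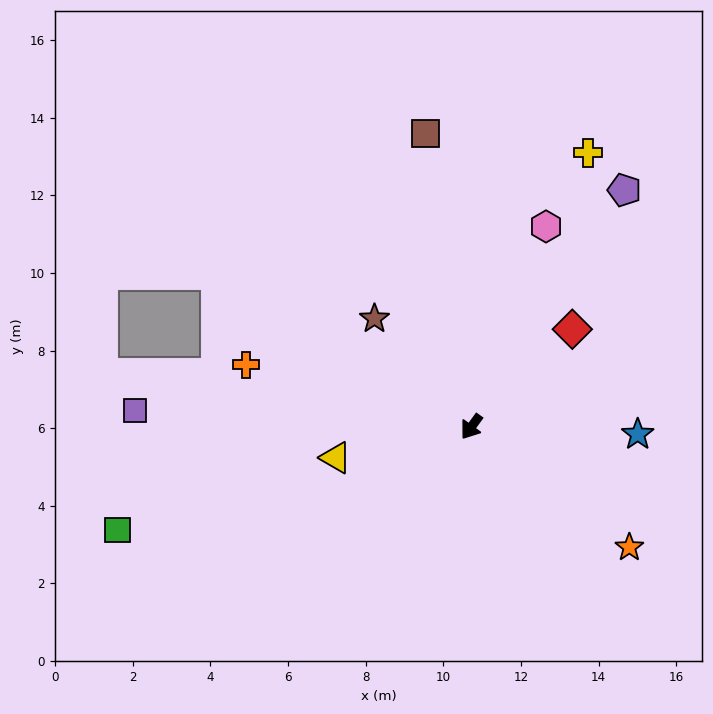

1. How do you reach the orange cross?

turn right 69°, forward 6.0 m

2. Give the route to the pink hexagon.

turn right 164°, forward 5.5 m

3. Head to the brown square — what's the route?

turn right 135°, forward 7.7 m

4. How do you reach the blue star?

turn left 123°, forward 4.3 m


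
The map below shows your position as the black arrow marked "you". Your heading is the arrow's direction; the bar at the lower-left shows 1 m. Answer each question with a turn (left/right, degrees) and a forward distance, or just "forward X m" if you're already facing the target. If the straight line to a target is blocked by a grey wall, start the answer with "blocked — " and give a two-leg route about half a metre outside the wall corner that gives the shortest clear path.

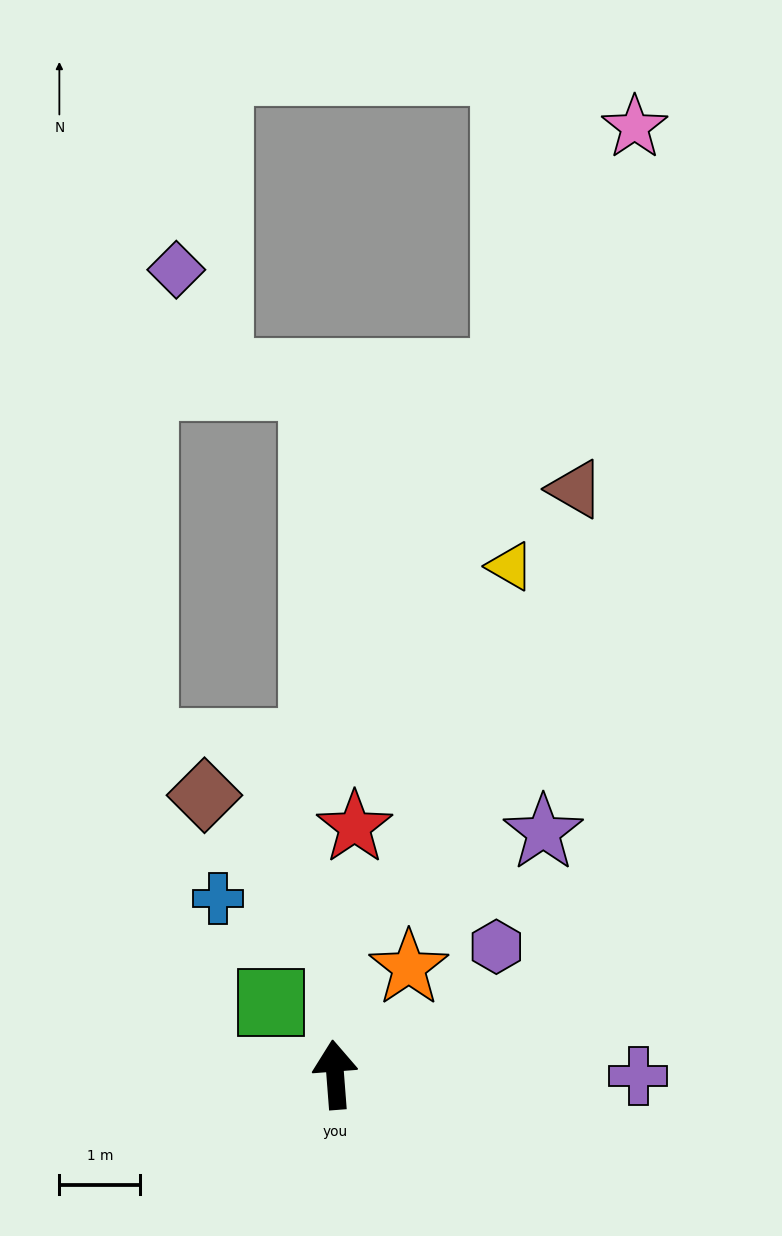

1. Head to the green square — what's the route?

turn left 37°, forward 1.2 m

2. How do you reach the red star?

turn right 9°, forward 3.1 m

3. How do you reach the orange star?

turn right 39°, forward 1.6 m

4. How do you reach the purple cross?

turn right 95°, forward 3.8 m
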